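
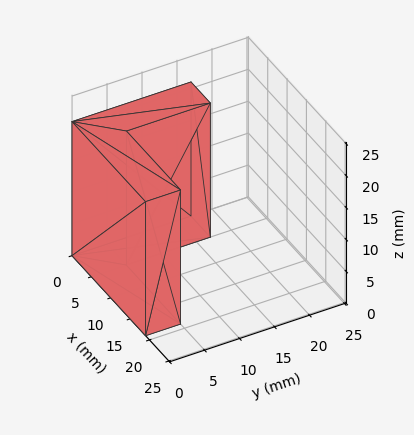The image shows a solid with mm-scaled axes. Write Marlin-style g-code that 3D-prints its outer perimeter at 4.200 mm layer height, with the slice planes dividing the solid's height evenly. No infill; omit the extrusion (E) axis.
Reading the render: the shape is an L-shaped prism: outer 19 × 17 mm, arm thicknesses ≈ 5 mm (horizontal) and 5 mm (vertical), extruded 21 mm in z (dimensions read to the nearest mm from the axis ticks). For the g-code, the solid's height is divided into equal slices at the stated Δz and each level perimeter traced with G1 moves after a G0 lift.

; perimeter-only toolpath
G21 ; units = mm
G90 ; absolute positioning
G28 ; home
; layer 1
G0 Z4.200
G0 X0.000 Y0.000
G1 X19.000 Y0.000
G1 X19.000 Y5.000
G1 X5.000 Y5.000
G1 X5.000 Y17.000
G1 X0.000 Y17.000
G1 X0.000 Y0.000
; layer 2
G0 Z8.400
G0 X0.000 Y0.000
G1 X19.000 Y0.000
G1 X19.000 Y5.000
G1 X5.000 Y5.000
G1 X5.000 Y17.000
G1 X0.000 Y17.000
G1 X0.000 Y0.000
; layer 3
G0 Z12.600
G0 X0.000 Y0.000
G1 X19.000 Y0.000
G1 X19.000 Y5.000
G1 X5.000 Y5.000
G1 X5.000 Y17.000
G1 X0.000 Y17.000
G1 X0.000 Y0.000
; layer 4
G0 Z16.800
G0 X0.000 Y0.000
G1 X19.000 Y0.000
G1 X19.000 Y5.000
G1 X5.000 Y5.000
G1 X5.000 Y17.000
G1 X0.000 Y17.000
G1 X0.000 Y0.000
; layer 5
G0 Z21.000
G0 X0.000 Y0.000
G1 X19.000 Y0.000
G1 X19.000 Y5.000
G1 X5.000 Y5.000
G1 X5.000 Y17.000
G1 X0.000 Y17.000
G1 X0.000 Y0.000
M2 ; end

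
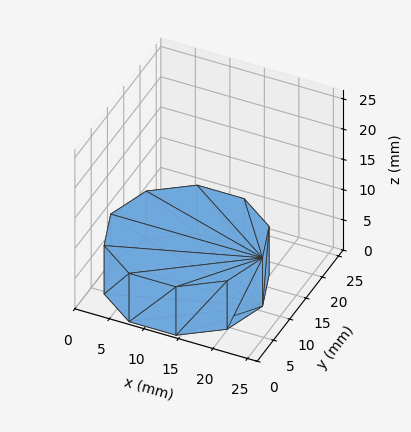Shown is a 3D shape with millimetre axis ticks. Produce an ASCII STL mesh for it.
Reading the render: the shape is a regular 10-sided prism (a cylinder approximated with 10 flat sides), circumscribed radius ≈ 11 mm, height ≈ 8 mm (dimensions read to the nearest mm from the axis ticks). For the STL, each face is triangulated and given an outward normal.

solid part
  facet normal 0.0000 0.0000 -1.0000
    outer loop
      vertex 14.399 21.462 0.000
      vertex 19.899 17.466 0.000
      vertex 22.000 11.000 0.000
    endloop
  endfacet
  facet normal 0.0000 0.0000 -1.0000
    outer loop
      vertex 7.601 21.462 0.000
      vertex 14.399 21.462 0.000
      vertex 22.000 11.000 0.000
    endloop
  endfacet
  facet normal 0.0000 0.0000 -1.0000
    outer loop
      vertex 2.101 17.466 0.000
      vertex 7.601 21.462 0.000
      vertex 22.000 11.000 0.000
    endloop
  endfacet
  facet normal 0.0000 0.0000 -1.0000
    outer loop
      vertex 0.000 11.000 0.000
      vertex 2.101 17.466 0.000
      vertex 22.000 11.000 0.000
    endloop
  endfacet
  facet normal 0.0000 0.0000 -1.0000
    outer loop
      vertex 2.101 4.534 0.000
      vertex 0.000 11.000 0.000
      vertex 22.000 11.000 0.000
    endloop
  endfacet
  facet normal 0.0000 0.0000 -1.0000
    outer loop
      vertex 7.601 0.538 0.000
      vertex 2.101 4.534 0.000
      vertex 22.000 11.000 0.000
    endloop
  endfacet
  facet normal 0.0000 0.0000 -1.0000
    outer loop
      vertex 14.399 0.538 0.000
      vertex 7.601 0.538 0.000
      vertex 22.000 11.000 0.000
    endloop
  endfacet
  facet normal 0.0000 0.0000 -1.0000
    outer loop
      vertex 19.899 4.534 0.000
      vertex 14.399 0.538 0.000
      vertex 22.000 11.000 0.000
    endloop
  endfacet
  facet normal 0.0000 0.0000 1.0000
    outer loop
      vertex 22.000 11.000 8.000
      vertex 19.899 17.466 8.000
      vertex 14.399 21.462 8.000
    endloop
  endfacet
  facet normal 0.0000 0.0000 1.0000
    outer loop
      vertex 22.000 11.000 8.000
      vertex 14.399 21.462 8.000
      vertex 7.601 21.462 8.000
    endloop
  endfacet
  facet normal 0.0000 0.0000 1.0000
    outer loop
      vertex 22.000 11.000 8.000
      vertex 7.601 21.462 8.000
      vertex 2.101 17.466 8.000
    endloop
  endfacet
  facet normal 0.0000 0.0000 1.0000
    outer loop
      vertex 22.000 11.000 8.000
      vertex 2.101 17.466 8.000
      vertex 0.000 11.000 8.000
    endloop
  endfacet
  facet normal 0.0000 0.0000 1.0000
    outer loop
      vertex 22.000 11.000 8.000
      vertex 0.000 11.000 8.000
      vertex 2.101 4.534 8.000
    endloop
  endfacet
  facet normal 0.0000 0.0000 1.0000
    outer loop
      vertex 22.000 11.000 8.000
      vertex 2.101 4.534 8.000
      vertex 7.601 0.538 8.000
    endloop
  endfacet
  facet normal 0.0000 0.0000 1.0000
    outer loop
      vertex 22.000 11.000 8.000
      vertex 7.601 0.538 8.000
      vertex 14.399 0.538 8.000
    endloop
  endfacet
  facet normal 0.0000 0.0000 1.0000
    outer loop
      vertex 22.000 11.000 8.000
      vertex 14.399 0.538 8.000
      vertex 19.899 4.534 8.000
    endloop
  endfacet
  facet normal 0.9511 0.3090 0.0000
    outer loop
      vertex 22.000 11.000 0.000
      vertex 19.899 17.466 0.000
      vertex 19.899 17.466 8.000
    endloop
  endfacet
  facet normal 0.9511 0.3090 0.0000
    outer loop
      vertex 22.000 11.000 0.000
      vertex 19.899 17.466 8.000
      vertex 22.000 11.000 8.000
    endloop
  endfacet
  facet normal 0.5878 0.8090 0.0000
    outer loop
      vertex 19.899 17.466 0.000
      vertex 14.399 21.462 0.000
      vertex 14.399 21.462 8.000
    endloop
  endfacet
  facet normal 0.5878 0.8090 0.0000
    outer loop
      vertex 19.899 17.466 0.000
      vertex 14.399 21.462 8.000
      vertex 19.899 17.466 8.000
    endloop
  endfacet
  facet normal 0.0000 1.0000 0.0000
    outer loop
      vertex 14.399 21.462 0.000
      vertex 7.601 21.462 0.000
      vertex 7.601 21.462 8.000
    endloop
  endfacet
  facet normal 0.0000 1.0000 0.0000
    outer loop
      vertex 14.399 21.462 0.000
      vertex 7.601 21.462 8.000
      vertex 14.399 21.462 8.000
    endloop
  endfacet
  facet normal -0.5878 0.8090 0.0000
    outer loop
      vertex 7.601 21.462 0.000
      vertex 2.101 17.466 0.000
      vertex 2.101 17.466 8.000
    endloop
  endfacet
  facet normal -0.5878 0.8090 0.0000
    outer loop
      vertex 7.601 21.462 0.000
      vertex 2.101 17.466 8.000
      vertex 7.601 21.462 8.000
    endloop
  endfacet
  facet normal -0.9511 0.3090 0.0000
    outer loop
      vertex 2.101 17.466 0.000
      vertex 0.000 11.000 0.000
      vertex 0.000 11.000 8.000
    endloop
  endfacet
  facet normal -0.9511 0.3090 0.0000
    outer loop
      vertex 2.101 17.466 0.000
      vertex 0.000 11.000 8.000
      vertex 2.101 17.466 8.000
    endloop
  endfacet
  facet normal -0.9511 -0.3090 0.0000
    outer loop
      vertex 0.000 11.000 0.000
      vertex 2.101 4.534 0.000
      vertex 2.101 4.534 8.000
    endloop
  endfacet
  facet normal -0.9511 -0.3090 0.0000
    outer loop
      vertex 0.000 11.000 0.000
      vertex 2.101 4.534 8.000
      vertex 0.000 11.000 8.000
    endloop
  endfacet
  facet normal -0.5878 -0.8090 0.0000
    outer loop
      vertex 2.101 4.534 0.000
      vertex 7.601 0.538 0.000
      vertex 7.601 0.538 8.000
    endloop
  endfacet
  facet normal -0.5878 -0.8090 0.0000
    outer loop
      vertex 2.101 4.534 0.000
      vertex 7.601 0.538 8.000
      vertex 2.101 4.534 8.000
    endloop
  endfacet
  facet normal 0.0000 -1.0000 0.0000
    outer loop
      vertex 7.601 0.538 0.000
      vertex 14.399 0.538 0.000
      vertex 14.399 0.538 8.000
    endloop
  endfacet
  facet normal 0.0000 -1.0000 0.0000
    outer loop
      vertex 7.601 0.538 0.000
      vertex 14.399 0.538 8.000
      vertex 7.601 0.538 8.000
    endloop
  endfacet
  facet normal 0.5878 -0.8090 0.0000
    outer loop
      vertex 14.399 0.538 0.000
      vertex 19.899 4.534 0.000
      vertex 19.899 4.534 8.000
    endloop
  endfacet
  facet normal 0.5878 -0.8090 0.0000
    outer loop
      vertex 14.399 0.538 0.000
      vertex 19.899 4.534 8.000
      vertex 14.399 0.538 8.000
    endloop
  endfacet
  facet normal 0.9511 -0.3090 0.0000
    outer loop
      vertex 19.899 4.534 0.000
      vertex 22.000 11.000 0.000
      vertex 22.000 11.000 8.000
    endloop
  endfacet
  facet normal 0.9511 -0.3090 0.0000
    outer loop
      vertex 19.899 4.534 0.000
      vertex 22.000 11.000 8.000
      vertex 19.899 4.534 8.000
    endloop
  endfacet
endsolid part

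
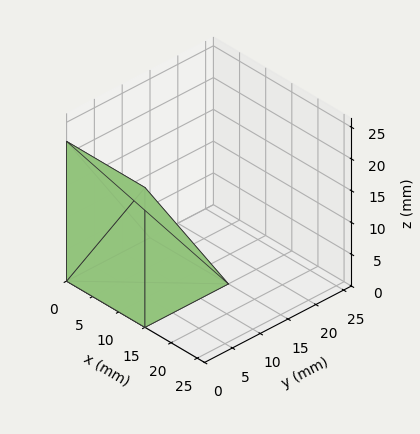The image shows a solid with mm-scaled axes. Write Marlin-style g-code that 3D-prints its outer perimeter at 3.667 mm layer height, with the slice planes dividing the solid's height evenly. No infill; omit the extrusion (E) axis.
Reading the render: the shape is a wedge (ramp): 15 × 15 mm base, rising to 22 mm along the y=0 edge and sloping linearly to z=0 at y=15 (dimensions read to the nearest mm from the axis ticks). For the g-code, the solid's height is divided into equal slices at the stated Δz and each level perimeter traced with G1 moves after a G0 lift.

; perimeter-only toolpath
G21 ; units = mm
G90 ; absolute positioning
G28 ; home
; layer 1
G0 Z3.667
G0 X0.000 Y0.000
G1 X15.000 Y0.000
G1 X15.000 Y12.500
G1 X0.000 Y12.500
G1 X0.000 Y0.000
; layer 2
G0 Z7.333
G0 X0.000 Y0.000
G1 X15.000 Y0.000
G1 X15.000 Y10.000
G1 X0.000 Y10.000
G1 X0.000 Y0.000
; layer 3
G0 Z11.000
G0 X0.000 Y0.000
G1 X15.000 Y0.000
G1 X15.000 Y7.500
G1 X0.000 Y7.500
G1 X0.000 Y0.000
; layer 4
G0 Z14.667
G0 X0.000 Y0.000
G1 X15.000 Y0.000
G1 X15.000 Y5.000
G1 X0.000 Y5.000
G1 X0.000 Y0.000
; layer 5
G0 Z18.333
G0 X0.000 Y0.000
G1 X15.000 Y0.000
G1 X15.000 Y2.500
G1 X0.000 Y2.500
G1 X0.000 Y0.000
M2 ; end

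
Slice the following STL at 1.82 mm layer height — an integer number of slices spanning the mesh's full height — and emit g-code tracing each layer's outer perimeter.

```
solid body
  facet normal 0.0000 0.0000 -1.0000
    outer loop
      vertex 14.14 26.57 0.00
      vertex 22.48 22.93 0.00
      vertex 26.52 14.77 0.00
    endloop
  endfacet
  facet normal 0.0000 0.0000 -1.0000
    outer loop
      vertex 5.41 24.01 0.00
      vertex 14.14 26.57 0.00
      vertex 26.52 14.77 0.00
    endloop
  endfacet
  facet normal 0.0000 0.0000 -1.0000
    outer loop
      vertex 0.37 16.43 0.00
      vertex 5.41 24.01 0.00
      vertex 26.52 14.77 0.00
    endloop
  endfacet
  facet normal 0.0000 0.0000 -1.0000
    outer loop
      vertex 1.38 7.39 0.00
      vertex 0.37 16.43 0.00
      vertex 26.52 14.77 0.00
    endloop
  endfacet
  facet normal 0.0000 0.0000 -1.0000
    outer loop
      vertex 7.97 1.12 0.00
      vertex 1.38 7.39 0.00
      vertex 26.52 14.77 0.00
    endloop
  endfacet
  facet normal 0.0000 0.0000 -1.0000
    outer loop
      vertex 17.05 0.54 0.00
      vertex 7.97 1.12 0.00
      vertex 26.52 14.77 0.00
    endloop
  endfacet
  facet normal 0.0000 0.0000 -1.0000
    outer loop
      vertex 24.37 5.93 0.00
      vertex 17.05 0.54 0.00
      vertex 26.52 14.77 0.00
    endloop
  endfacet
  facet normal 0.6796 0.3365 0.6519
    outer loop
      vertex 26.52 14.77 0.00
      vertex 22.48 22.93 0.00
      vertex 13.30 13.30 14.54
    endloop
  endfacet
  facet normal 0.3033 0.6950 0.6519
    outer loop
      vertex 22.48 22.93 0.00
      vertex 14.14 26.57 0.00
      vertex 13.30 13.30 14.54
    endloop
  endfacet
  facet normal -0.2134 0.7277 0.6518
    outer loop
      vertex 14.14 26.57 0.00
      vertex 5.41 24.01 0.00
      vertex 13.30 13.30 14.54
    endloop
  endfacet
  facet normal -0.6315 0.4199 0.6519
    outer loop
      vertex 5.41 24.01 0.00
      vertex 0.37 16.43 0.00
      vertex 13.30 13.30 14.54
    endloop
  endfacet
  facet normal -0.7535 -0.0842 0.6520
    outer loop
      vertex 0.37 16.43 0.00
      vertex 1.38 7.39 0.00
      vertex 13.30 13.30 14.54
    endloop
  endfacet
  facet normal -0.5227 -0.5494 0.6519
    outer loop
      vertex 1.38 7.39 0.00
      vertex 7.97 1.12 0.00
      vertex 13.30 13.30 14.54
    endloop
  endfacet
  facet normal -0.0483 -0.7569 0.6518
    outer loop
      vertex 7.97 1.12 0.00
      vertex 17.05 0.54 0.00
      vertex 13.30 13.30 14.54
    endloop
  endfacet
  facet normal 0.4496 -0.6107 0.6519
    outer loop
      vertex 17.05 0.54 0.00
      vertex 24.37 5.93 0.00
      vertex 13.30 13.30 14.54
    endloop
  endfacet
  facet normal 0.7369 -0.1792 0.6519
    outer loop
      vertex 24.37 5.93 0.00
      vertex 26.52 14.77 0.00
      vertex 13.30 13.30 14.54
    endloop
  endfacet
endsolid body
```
; perimeter-only toolpath
G21 ; units = mm
G90 ; absolute positioning
G28 ; home
; layer 1
G0 Z1.82
G0 X24.87 Y14.59
G1 X21.33 Y21.73
G1 X14.04 Y24.91
G1 X6.40 Y22.67
G1 X1.99 Y16.04
G1 X2.87 Y8.13
G1 X8.64 Y2.64
G1 X16.58 Y2.14
G1 X22.99 Y6.85
G1 X24.87 Y14.59
; layer 2
G0 Z3.63
G0 X23.21 Y14.40
G1 X20.18 Y20.52
G1 X13.93 Y23.25
G1 X7.38 Y21.33
G1 X3.60 Y15.65
G1 X4.36 Y8.87
G1 X9.30 Y4.17
G1 X16.11 Y3.73
G1 X21.60 Y7.77
G1 X23.21 Y14.40
; layer 3
G0 Z5.45
G0 X21.56 Y14.22
G1 X19.04 Y19.32
G1 X13.83 Y21.59
G1 X8.37 Y19.99
G1 X5.22 Y15.26
G1 X5.85 Y9.61
G1 X9.97 Y5.69
G1 X15.64 Y5.33
G1 X20.22 Y8.69
G1 X21.56 Y14.22
; layer 4
G0 Z7.27
G0 X19.91 Y14.04
G1 X17.89 Y18.12
G1 X13.72 Y19.94
G1 X9.36 Y18.66
G1 X6.83 Y14.87
G1 X7.34 Y10.35
G1 X10.63 Y7.21
G1 X15.18 Y6.92
G1 X18.84 Y9.62
G1 X19.91 Y14.04
; layer 5
G0 Z9.09
G0 X18.26 Y13.85
G1 X16.74 Y16.91
G1 X13.62 Y18.28
G1 X10.34 Y17.32
G1 X8.45 Y14.47
G1 X8.83 Y11.08
G1 X11.30 Y8.73
G1 X14.71 Y8.51
G1 X17.45 Y10.54
G1 X18.26 Y13.85
; layer 6
G0 Z10.90
G0 X16.61 Y13.67
G1 X15.60 Y15.71
G1 X13.51 Y16.62
G1 X11.33 Y15.98
G1 X10.07 Y14.08
G1 X10.32 Y11.82
G1 X11.97 Y10.26
G1 X14.24 Y10.11
G1 X16.07 Y11.46
G1 X16.61 Y13.67
; layer 7
G0 Z12.72
G0 X14.95 Y13.48
G1 X14.45 Y14.50
G1 X13.41 Y14.96
G1 X12.31 Y14.64
G1 X11.68 Y13.69
G1 X11.81 Y12.56
G1 X12.63 Y11.78
G1 X13.77 Y11.71
G1 X14.68 Y12.38
G1 X14.95 Y13.48
M2 ; end

The solid is a regular 9-sided pyramid, base circumscribed radius ≈ 13.3 mm, apex at z ≈ 14.5 mm. Slicing at Δz = 1.82 mm — 8 equal slices spanning the solid's height, so layer i sits at z = i·h/8 — gives 7 non-empty perimeters. Each is a 9-segment closed polygon; G0 lifts to the layer z and rapids to the start vertex, then G1 traces the edges. The cross-section shrinks linearly with z (the slice at the apex is degenerate and omitted).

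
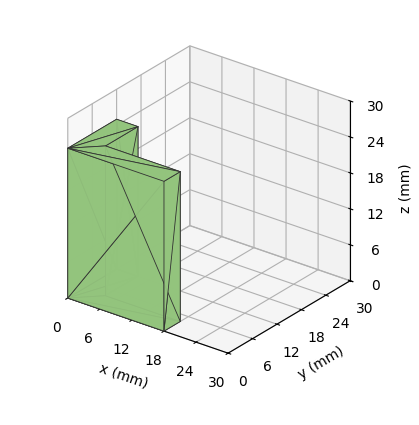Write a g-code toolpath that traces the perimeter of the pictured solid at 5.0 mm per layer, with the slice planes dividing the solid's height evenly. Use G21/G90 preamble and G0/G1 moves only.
Reading the render: the shape is an L-shaped prism: outer 18 × 12 mm, arm thicknesses ≈ 4 mm (horizontal) and 4 mm (vertical), extruded 25 mm in z (dimensions read to the nearest mm from the axis ticks). For the g-code, the solid's height is divided into equal slices at the stated Δz and each level perimeter traced with G1 moves after a G0 lift.

; perimeter-only toolpath
G21 ; units = mm
G90 ; absolute positioning
G28 ; home
; layer 1
G0 Z5.0
G0 X0.0 Y0.0
G1 X18.0 Y0.0
G1 X18.0 Y4.0
G1 X4.0 Y4.0
G1 X4.0 Y12.0
G1 X0.0 Y12.0
G1 X0.0 Y0.0
; layer 2
G0 Z10.0
G0 X0.0 Y0.0
G1 X18.0 Y0.0
G1 X18.0 Y4.0
G1 X4.0 Y4.0
G1 X4.0 Y12.0
G1 X0.0 Y12.0
G1 X0.0 Y0.0
; layer 3
G0 Z15.0
G0 X0.0 Y0.0
G1 X18.0 Y0.0
G1 X18.0 Y4.0
G1 X4.0 Y4.0
G1 X4.0 Y12.0
G1 X0.0 Y12.0
G1 X0.0 Y0.0
; layer 4
G0 Z20.0
G0 X0.0 Y0.0
G1 X18.0 Y0.0
G1 X18.0 Y4.0
G1 X4.0 Y4.0
G1 X4.0 Y12.0
G1 X0.0 Y12.0
G1 X0.0 Y0.0
; layer 5
G0 Z25.0
G0 X0.0 Y0.0
G1 X18.0 Y0.0
G1 X18.0 Y4.0
G1 X4.0 Y4.0
G1 X4.0 Y12.0
G1 X0.0 Y12.0
G1 X0.0 Y0.0
M2 ; end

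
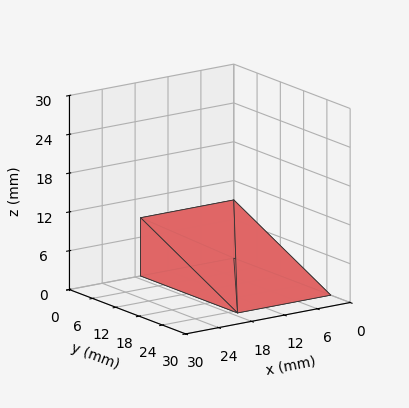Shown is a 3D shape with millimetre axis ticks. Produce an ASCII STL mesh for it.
Reading the render: the shape is a wedge (ramp): 17 × 25 mm base, rising to 9 mm along the y=0 edge and sloping linearly to z=0 at y=25 (dimensions read to the nearest mm from the axis ticks). For the STL, each face is triangulated and given an outward normal.

solid part
  facet normal 0.0000 0.0000 -1.0000
    outer loop
      vertex 17.00 25.00 0.00
      vertex 17.00 0.00 0.00
      vertex 0.00 0.00 0.00
    endloop
  endfacet
  facet normal 0.0000 0.0000 -1.0000
    outer loop
      vertex 0.00 25.00 0.00
      vertex 17.00 25.00 0.00
      vertex 0.00 0.00 0.00
    endloop
  endfacet
  facet normal 0.0000 -1.0000 0.0000
    outer loop
      vertex 0.00 0.00 0.00
      vertex 17.00 0.00 0.00
      vertex 17.00 0.00 9.00
    endloop
  endfacet
  facet normal 0.0000 -1.0000 0.0000
    outer loop
      vertex 0.00 0.00 0.00
      vertex 17.00 0.00 9.00
      vertex 0.00 0.00 9.00
    endloop
  endfacet
  facet normal 0.0000 0.3387 0.9409
    outer loop
      vertex 0.00 0.00 9.00
      vertex 17.00 0.00 9.00
      vertex 17.00 25.00 0.00
    endloop
  endfacet
  facet normal 0.0000 0.3387 0.9409
    outer loop
      vertex 0.00 0.00 9.00
      vertex 17.00 25.00 0.00
      vertex 0.00 25.00 0.00
    endloop
  endfacet
  facet normal -1.0000 0.0000 0.0000
    outer loop
      vertex 0.00 0.00 9.00
      vertex 0.00 25.00 0.00
      vertex 0.00 0.00 0.00
    endloop
  endfacet
  facet normal 1.0000 0.0000 0.0000
    outer loop
      vertex 17.00 0.00 0.00
      vertex 17.00 25.00 0.00
      vertex 17.00 0.00 9.00
    endloop
  endfacet
endsolid part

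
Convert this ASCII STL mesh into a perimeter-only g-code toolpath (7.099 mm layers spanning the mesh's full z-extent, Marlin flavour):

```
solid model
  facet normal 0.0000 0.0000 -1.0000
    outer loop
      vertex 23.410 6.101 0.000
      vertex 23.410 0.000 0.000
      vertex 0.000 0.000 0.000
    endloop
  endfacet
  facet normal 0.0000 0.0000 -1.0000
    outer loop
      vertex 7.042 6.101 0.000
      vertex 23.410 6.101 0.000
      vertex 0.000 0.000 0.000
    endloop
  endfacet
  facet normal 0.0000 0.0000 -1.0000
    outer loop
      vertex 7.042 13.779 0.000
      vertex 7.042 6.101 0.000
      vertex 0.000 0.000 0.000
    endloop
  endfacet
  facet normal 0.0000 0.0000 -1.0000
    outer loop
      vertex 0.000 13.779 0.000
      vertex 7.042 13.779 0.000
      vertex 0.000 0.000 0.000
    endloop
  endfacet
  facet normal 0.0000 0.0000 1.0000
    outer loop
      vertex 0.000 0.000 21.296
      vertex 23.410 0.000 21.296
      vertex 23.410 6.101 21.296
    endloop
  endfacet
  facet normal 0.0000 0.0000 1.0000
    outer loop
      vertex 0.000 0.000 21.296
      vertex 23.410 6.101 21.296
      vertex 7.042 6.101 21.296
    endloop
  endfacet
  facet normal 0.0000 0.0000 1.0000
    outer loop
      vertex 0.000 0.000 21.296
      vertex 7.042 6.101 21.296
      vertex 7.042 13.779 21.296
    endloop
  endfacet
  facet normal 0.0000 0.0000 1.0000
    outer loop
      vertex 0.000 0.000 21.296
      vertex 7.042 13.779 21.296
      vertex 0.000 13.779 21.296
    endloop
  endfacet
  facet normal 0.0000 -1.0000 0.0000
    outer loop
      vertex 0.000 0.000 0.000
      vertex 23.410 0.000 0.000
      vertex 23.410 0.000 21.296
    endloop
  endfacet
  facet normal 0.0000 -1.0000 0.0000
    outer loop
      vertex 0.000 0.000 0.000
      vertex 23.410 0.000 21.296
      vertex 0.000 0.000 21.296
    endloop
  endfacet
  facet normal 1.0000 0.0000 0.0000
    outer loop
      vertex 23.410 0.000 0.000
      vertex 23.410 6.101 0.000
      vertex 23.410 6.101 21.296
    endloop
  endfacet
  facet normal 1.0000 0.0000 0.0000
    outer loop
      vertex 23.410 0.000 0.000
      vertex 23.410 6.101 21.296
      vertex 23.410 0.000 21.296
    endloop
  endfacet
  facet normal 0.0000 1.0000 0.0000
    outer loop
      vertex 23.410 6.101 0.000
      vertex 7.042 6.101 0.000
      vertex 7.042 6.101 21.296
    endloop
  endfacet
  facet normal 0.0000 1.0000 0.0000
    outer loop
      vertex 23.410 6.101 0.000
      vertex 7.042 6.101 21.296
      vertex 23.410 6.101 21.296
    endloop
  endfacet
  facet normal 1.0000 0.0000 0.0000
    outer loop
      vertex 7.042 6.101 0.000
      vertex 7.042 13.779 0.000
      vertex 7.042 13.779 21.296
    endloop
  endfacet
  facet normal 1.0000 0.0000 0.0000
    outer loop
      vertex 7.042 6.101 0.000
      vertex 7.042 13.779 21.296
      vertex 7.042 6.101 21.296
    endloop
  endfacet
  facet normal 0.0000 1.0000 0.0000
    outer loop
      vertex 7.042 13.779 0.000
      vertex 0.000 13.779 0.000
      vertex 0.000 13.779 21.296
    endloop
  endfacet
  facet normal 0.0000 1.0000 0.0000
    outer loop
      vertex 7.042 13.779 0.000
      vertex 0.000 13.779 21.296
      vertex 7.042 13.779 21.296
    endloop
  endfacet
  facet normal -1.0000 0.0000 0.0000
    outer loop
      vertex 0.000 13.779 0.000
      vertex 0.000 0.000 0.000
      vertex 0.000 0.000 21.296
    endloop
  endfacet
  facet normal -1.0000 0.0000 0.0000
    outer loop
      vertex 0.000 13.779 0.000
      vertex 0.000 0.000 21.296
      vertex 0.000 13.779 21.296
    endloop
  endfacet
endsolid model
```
; perimeter-only toolpath
G21 ; units = mm
G90 ; absolute positioning
G28 ; home
; layer 1
G0 Z7.099
G0 X0.000 Y0.000
G1 X23.410 Y0.000
G1 X23.410 Y6.101
G1 X7.042 Y6.101
G1 X7.042 Y13.779
G1 X0.000 Y13.779
G1 X0.000 Y0.000
; layer 2
G0 Z14.197
G0 X0.000 Y0.000
G1 X23.410 Y0.000
G1 X23.410 Y6.101
G1 X7.042 Y6.101
G1 X7.042 Y13.779
G1 X0.000 Y13.779
G1 X0.000 Y0.000
; layer 3
G0 Z21.296
G0 X0.000 Y0.000
G1 X23.410 Y0.000
G1 X23.410 Y6.101
G1 X7.042 Y6.101
G1 X7.042 Y13.779
G1 X0.000 Y13.779
G1 X0.000 Y0.000
M2 ; end

The solid is an L-shaped prism: outer 23.4 × 13.8 mm, arm thicknesses ≈ 6.1 mm (horizontal) and 7.04 mm (vertical), extruded 21.3 mm in z. Slicing at Δz = 7.099 mm — 3 equal slices spanning the solid's height, so layer i sits at z = i·h/3 — gives 3 non-empty perimeters. Each is a 6-segment closed polygon; G0 lifts to the layer z and rapids to the start vertex, then G1 traces the edges.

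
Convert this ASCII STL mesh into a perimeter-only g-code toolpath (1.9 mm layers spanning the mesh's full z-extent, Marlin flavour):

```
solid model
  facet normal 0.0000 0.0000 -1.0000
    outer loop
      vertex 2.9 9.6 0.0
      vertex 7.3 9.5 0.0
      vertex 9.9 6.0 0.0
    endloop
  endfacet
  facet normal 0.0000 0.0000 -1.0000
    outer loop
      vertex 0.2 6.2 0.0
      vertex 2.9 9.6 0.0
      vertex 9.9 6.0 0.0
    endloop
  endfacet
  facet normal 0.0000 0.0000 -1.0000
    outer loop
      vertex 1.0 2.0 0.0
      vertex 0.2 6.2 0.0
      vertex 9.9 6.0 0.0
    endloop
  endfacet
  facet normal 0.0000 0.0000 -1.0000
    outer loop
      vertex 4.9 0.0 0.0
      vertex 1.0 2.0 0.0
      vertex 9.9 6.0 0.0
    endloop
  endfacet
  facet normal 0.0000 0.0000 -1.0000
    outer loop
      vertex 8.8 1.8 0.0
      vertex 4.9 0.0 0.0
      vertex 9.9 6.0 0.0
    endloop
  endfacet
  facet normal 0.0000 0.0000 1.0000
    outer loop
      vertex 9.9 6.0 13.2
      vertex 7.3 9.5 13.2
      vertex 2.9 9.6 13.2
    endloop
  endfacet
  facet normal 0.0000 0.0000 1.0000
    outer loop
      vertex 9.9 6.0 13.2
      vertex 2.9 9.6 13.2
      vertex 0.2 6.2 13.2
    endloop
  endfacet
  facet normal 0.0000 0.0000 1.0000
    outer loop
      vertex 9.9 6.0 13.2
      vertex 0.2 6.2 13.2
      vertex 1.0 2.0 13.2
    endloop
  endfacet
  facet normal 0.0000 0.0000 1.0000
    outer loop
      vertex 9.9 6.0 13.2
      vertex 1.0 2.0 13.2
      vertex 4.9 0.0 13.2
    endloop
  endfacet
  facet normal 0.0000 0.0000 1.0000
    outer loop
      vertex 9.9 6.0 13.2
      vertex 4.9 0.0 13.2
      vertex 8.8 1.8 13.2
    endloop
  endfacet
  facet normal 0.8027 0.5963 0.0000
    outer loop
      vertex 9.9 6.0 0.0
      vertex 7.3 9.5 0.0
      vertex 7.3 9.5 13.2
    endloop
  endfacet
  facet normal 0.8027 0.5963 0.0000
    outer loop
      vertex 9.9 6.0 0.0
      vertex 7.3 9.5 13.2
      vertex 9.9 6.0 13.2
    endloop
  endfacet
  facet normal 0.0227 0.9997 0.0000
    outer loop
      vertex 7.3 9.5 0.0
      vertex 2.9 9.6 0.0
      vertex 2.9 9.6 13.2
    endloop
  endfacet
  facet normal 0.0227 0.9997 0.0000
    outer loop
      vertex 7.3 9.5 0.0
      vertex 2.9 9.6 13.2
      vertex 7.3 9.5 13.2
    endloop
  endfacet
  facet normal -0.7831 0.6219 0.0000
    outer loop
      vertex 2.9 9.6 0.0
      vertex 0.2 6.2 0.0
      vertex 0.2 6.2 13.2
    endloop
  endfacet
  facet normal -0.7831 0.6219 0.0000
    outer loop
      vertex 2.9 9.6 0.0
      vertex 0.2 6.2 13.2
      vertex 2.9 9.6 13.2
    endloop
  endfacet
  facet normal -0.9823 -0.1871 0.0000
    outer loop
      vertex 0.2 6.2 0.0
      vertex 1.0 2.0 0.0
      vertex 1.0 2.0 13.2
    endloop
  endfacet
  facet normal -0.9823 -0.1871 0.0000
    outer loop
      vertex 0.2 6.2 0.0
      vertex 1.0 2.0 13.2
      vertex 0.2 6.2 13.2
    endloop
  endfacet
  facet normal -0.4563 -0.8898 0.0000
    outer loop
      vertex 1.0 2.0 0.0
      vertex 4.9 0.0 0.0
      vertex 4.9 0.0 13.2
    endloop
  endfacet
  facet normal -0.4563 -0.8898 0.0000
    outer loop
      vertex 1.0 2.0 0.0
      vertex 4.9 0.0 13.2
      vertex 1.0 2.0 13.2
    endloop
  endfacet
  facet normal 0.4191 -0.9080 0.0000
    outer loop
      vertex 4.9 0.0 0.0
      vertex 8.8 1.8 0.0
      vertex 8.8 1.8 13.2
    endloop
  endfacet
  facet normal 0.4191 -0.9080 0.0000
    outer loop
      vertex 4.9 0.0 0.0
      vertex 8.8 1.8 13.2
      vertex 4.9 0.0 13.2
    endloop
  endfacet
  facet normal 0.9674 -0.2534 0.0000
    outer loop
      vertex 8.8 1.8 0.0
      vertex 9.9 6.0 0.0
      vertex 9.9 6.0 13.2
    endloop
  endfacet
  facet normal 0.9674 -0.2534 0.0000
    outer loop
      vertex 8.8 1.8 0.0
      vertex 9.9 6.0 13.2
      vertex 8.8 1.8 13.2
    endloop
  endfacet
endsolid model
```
; perimeter-only toolpath
G21 ; units = mm
G90 ; absolute positioning
G28 ; home
; layer 1
G0 Z1.9
G0 X9.9 Y6.0
G1 X7.3 Y9.5
G1 X2.9 Y9.6
G1 X0.2 Y6.2
G1 X1.0 Y2.0
G1 X4.9 Y0.0
G1 X8.8 Y1.8
G1 X9.9 Y6.0
; layer 2
G0 Z3.8
G0 X9.9 Y6.0
G1 X7.3 Y9.5
G1 X2.9 Y9.6
G1 X0.2 Y6.2
G1 X1.0 Y2.0
G1 X4.9 Y0.0
G1 X8.8 Y1.8
G1 X9.9 Y6.0
; layer 3
G0 Z5.7
G0 X9.9 Y6.0
G1 X7.3 Y9.5
G1 X2.9 Y9.6
G1 X0.2 Y6.2
G1 X1.0 Y2.0
G1 X4.9 Y0.0
G1 X8.8 Y1.8
G1 X9.9 Y6.0
; layer 4
G0 Z7.5
G0 X9.9 Y6.0
G1 X7.3 Y9.5
G1 X2.9 Y9.6
G1 X0.2 Y6.2
G1 X1.0 Y2.0
G1 X4.9 Y0.0
G1 X8.8 Y1.8
G1 X9.9 Y6.0
; layer 5
G0 Z9.4
G0 X9.9 Y6.0
G1 X7.3 Y9.5
G1 X2.9 Y9.6
G1 X0.2 Y6.2
G1 X1.0 Y2.0
G1 X4.9 Y0.0
G1 X8.8 Y1.8
G1 X9.9 Y6.0
; layer 6
G0 Z11.3
G0 X9.9 Y6.0
G1 X7.3 Y9.5
G1 X2.9 Y9.6
G1 X0.2 Y6.2
G1 X1.0 Y2.0
G1 X4.9 Y0.0
G1 X8.8 Y1.8
G1 X9.9 Y6.0
; layer 7
G0 Z13.2
G0 X9.9 Y6.0
G1 X7.3 Y9.5
G1 X2.9 Y9.6
G1 X0.2 Y6.2
G1 X1.0 Y2.0
G1 X4.9 Y0.0
G1 X8.8 Y1.8
G1 X9.9 Y6.0
M2 ; end

The solid is a regular 7-sided prism (a cylinder approximated with 7 flat sides), circumscribed radius ≈ 5 mm, height ≈ 13.2 mm. Slicing at Δz = 1.9 mm — 7 equal slices spanning the solid's height, so layer i sits at z = i·h/7 — gives 7 non-empty perimeters. Each is a 7-segment closed polygon; G0 lifts to the layer z and rapids to the start vertex, then G1 traces the edges.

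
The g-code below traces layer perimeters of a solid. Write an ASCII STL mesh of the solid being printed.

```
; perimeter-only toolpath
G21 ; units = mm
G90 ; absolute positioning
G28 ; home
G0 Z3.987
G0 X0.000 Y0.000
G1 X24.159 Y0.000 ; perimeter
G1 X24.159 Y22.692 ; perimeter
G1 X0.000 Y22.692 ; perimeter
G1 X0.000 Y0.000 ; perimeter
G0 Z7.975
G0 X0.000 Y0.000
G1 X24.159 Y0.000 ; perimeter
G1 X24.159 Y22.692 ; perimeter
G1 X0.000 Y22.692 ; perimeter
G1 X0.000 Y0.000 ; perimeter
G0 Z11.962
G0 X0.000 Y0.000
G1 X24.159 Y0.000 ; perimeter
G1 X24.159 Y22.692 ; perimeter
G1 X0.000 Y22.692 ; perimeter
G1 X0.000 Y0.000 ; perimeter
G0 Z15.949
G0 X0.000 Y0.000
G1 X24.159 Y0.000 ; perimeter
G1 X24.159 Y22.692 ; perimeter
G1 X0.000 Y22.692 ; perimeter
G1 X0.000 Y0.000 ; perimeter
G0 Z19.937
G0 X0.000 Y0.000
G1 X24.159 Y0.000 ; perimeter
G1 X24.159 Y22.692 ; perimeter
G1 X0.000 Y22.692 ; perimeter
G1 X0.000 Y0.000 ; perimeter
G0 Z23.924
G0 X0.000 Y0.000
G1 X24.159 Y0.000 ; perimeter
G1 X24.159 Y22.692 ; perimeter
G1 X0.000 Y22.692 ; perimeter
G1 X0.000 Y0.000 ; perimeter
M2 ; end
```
solid part
  facet normal 0.0000 0.0000 -1.0000
    outer loop
      vertex 24.159 22.692 0.000
      vertex 24.159 0.000 0.000
      vertex 0.000 0.000 0.000
    endloop
  endfacet
  facet normal 0.0000 0.0000 -1.0000
    outer loop
      vertex 0.000 22.692 0.000
      vertex 24.159 22.692 0.000
      vertex 0.000 0.000 0.000
    endloop
  endfacet
  facet normal 0.0000 0.0000 1.0000
    outer loop
      vertex 0.000 0.000 23.924
      vertex 24.159 0.000 23.924
      vertex 24.159 22.692 23.924
    endloop
  endfacet
  facet normal 0.0000 0.0000 1.0000
    outer loop
      vertex 0.000 0.000 23.924
      vertex 24.159 22.692 23.924
      vertex 0.000 22.692 23.924
    endloop
  endfacet
  facet normal 0.0000 -1.0000 0.0000
    outer loop
      vertex 0.000 0.000 0.000
      vertex 24.159 0.000 0.000
      vertex 24.159 0.000 23.924
    endloop
  endfacet
  facet normal 0.0000 -1.0000 0.0000
    outer loop
      vertex 0.000 0.000 0.000
      vertex 24.159 0.000 23.924
      vertex 0.000 0.000 23.924
    endloop
  endfacet
  facet normal 0.0000 1.0000 0.0000
    outer loop
      vertex 24.159 22.692 23.924
      vertex 24.159 22.692 0.000
      vertex 0.000 22.692 0.000
    endloop
  endfacet
  facet normal 0.0000 1.0000 0.0000
    outer loop
      vertex 0.000 22.692 23.924
      vertex 24.159 22.692 23.924
      vertex 0.000 22.692 0.000
    endloop
  endfacet
  facet normal -1.0000 0.0000 0.0000
    outer loop
      vertex 0.000 22.692 23.924
      vertex 0.000 22.692 0.000
      vertex 0.000 0.000 0.000
    endloop
  endfacet
  facet normal -1.0000 0.0000 0.0000
    outer loop
      vertex 0.000 0.000 23.924
      vertex 0.000 22.692 23.924
      vertex 0.000 0.000 0.000
    endloop
  endfacet
  facet normal 1.0000 0.0000 0.0000
    outer loop
      vertex 24.159 0.000 0.000
      vertex 24.159 22.692 0.000
      vertex 24.159 22.692 23.924
    endloop
  endfacet
  facet normal 1.0000 0.0000 0.0000
    outer loop
      vertex 24.159 0.000 0.000
      vertex 24.159 22.692 23.924
      vertex 24.159 0.000 23.924
    endloop
  endfacet
endsolid part

The G0 Z moves step by Δz≈3.987 mm. Every layer's G1 loop is the same polygon, so the solid is a straight extrusion of it from z=0 to z≈23.9. Closing with flat bottom and top caps and triangulating gives 12 facets — a rectangular box, roughly 24.2 × 22.7 mm footprint and 23.9 mm tall.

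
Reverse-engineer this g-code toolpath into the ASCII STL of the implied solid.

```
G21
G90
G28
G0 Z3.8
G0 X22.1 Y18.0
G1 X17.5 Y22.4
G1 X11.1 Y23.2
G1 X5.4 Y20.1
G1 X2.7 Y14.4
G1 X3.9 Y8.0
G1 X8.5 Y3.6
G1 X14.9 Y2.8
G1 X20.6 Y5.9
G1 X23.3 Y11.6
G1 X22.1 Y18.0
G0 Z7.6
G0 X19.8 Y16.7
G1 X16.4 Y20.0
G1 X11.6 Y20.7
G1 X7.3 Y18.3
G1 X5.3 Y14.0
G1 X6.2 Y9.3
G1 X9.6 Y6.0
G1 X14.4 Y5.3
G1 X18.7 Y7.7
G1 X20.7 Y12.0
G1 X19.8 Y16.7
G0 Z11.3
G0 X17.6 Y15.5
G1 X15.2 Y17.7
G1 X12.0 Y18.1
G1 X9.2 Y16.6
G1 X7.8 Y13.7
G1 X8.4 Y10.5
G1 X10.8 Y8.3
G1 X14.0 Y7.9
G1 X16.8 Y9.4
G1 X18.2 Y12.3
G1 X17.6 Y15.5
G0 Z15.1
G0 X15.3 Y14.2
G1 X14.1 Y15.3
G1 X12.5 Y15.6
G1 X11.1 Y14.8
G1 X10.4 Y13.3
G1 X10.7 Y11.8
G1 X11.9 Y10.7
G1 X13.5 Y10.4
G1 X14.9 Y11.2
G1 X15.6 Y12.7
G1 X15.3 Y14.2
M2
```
solid part
  facet normal 0.0000 0.0000 -1.0000
    outer loop
      vertex 10.6 25.8 0.0
      vertex 18.6 24.7 0.0
      vertex 24.4 19.2 0.0
    endloop
  endfacet
  facet normal 0.0000 0.0000 -1.0000
    outer loop
      vertex 3.5 21.9 0.0
      vertex 10.6 25.8 0.0
      vertex 24.4 19.2 0.0
    endloop
  endfacet
  facet normal 0.0000 0.0000 -1.0000
    outer loop
      vertex 0.1 14.7 0.0
      vertex 3.5 21.9 0.0
      vertex 24.4 19.2 0.0
    endloop
  endfacet
  facet normal 0.0000 0.0000 -1.0000
    outer loop
      vertex 1.6 6.8 0.0
      vertex 0.1 14.7 0.0
      vertex 24.4 19.2 0.0
    endloop
  endfacet
  facet normal 0.0000 0.0000 -1.0000
    outer loop
      vertex 7.4 1.3 0.0
      vertex 1.6 6.8 0.0
      vertex 24.4 19.2 0.0
    endloop
  endfacet
  facet normal 0.0000 0.0000 -1.0000
    outer loop
      vertex 15.4 0.2 0.0
      vertex 7.4 1.3 0.0
      vertex 24.4 19.2 0.0
    endloop
  endfacet
  facet normal 0.0000 0.0000 -1.0000
    outer loop
      vertex 22.5 4.1 0.0
      vertex 15.4 0.2 0.0
      vertex 24.4 19.2 0.0
    endloop
  endfacet
  facet normal 0.0000 0.0000 -1.0000
    outer loop
      vertex 25.9 11.3 0.0
      vertex 22.5 4.1 0.0
      vertex 24.4 19.2 0.0
    endloop
  endfacet
  facet normal 0.5761 0.6075 0.5468
    outer loop
      vertex 24.4 19.2 0.0
      vertex 18.6 24.7 0.0
      vertex 13.0 13.0 18.9
    endloop
  endfacet
  facet normal 0.1140 0.8292 0.5471
    outer loop
      vertex 18.6 24.7 0.0
      vertex 10.6 25.8 0.0
      vertex 13.0 13.0 18.9
    endloop
  endfacet
  facet normal -0.4028 0.7333 0.5478
    outer loop
      vertex 10.6 25.8 0.0
      vertex 3.5 21.9 0.0
      vertex 13.0 13.0 18.9
    endloop
  endfacet
  facet normal -0.7562 0.3571 0.5483
    outer loop
      vertex 3.5 21.9 0.0
      vertex 0.1 14.7 0.0
      vertex 13.0 13.0 18.9
    endloop
  endfacet
  facet normal -0.8223 -0.1561 0.5472
    outer loop
      vertex 0.1 14.7 0.0
      vertex 1.6 6.8 0.0
      vertex 13.0 13.0 18.9
    endloop
  endfacet
  facet normal -0.5761 -0.6075 0.5468
    outer loop
      vertex 1.6 6.8 0.0
      vertex 7.4 1.3 0.0
      vertex 13.0 13.0 18.9
    endloop
  endfacet
  facet normal -0.1140 -0.8292 0.5471
    outer loop
      vertex 7.4 1.3 0.0
      vertex 15.4 0.2 0.0
      vertex 13.0 13.0 18.9
    endloop
  endfacet
  facet normal 0.4028 -0.7333 0.5478
    outer loop
      vertex 15.4 0.2 0.0
      vertex 22.5 4.1 0.0
      vertex 13.0 13.0 18.9
    endloop
  endfacet
  facet normal 0.7562 -0.3571 0.5483
    outer loop
      vertex 22.5 4.1 0.0
      vertex 25.9 11.3 0.0
      vertex 13.0 13.0 18.9
    endloop
  endfacet
  facet normal 0.8223 0.1561 0.5472
    outer loop
      vertex 25.9 11.3 0.0
      vertex 24.4 19.2 0.0
      vertex 13.0 13.0 18.9
    endloop
  endfacet
endsolid part

The G0 Z moves step by Δz≈3.8 mm. The G1 loops shrink linearly with z, so the solid tapers from its base footprint up to z≈18.9. Closing with a flat bottom cap and the tapered top and triangulating gives 18 facets — a regular 10-sided pyramid, base circumscribed radius ≈ 13 mm, apex at z ≈ 18.9 mm.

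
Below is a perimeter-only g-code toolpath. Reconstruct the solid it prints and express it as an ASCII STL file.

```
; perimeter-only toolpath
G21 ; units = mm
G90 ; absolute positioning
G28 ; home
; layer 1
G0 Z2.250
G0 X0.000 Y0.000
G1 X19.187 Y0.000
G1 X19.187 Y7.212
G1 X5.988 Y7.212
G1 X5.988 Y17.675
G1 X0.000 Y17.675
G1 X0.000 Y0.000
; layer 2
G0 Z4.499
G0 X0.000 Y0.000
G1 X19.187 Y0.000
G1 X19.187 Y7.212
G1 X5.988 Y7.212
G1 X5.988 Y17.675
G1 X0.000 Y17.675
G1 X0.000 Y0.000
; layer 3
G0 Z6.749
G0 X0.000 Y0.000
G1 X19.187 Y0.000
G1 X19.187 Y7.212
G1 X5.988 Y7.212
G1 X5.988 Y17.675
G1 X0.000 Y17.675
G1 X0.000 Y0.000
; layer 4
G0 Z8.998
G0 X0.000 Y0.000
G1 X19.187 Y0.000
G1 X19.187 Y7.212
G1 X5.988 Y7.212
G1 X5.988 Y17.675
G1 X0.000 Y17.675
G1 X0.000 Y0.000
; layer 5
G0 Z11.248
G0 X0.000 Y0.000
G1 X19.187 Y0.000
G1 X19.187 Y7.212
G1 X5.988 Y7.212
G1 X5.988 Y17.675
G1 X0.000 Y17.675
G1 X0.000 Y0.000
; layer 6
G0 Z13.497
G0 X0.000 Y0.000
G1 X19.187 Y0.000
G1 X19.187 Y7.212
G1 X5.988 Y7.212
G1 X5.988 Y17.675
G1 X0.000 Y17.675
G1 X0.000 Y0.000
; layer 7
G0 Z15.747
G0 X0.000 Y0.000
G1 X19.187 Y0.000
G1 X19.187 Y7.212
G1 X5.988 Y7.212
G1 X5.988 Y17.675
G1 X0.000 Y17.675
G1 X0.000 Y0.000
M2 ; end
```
solid part
  facet normal 0.0000 0.0000 -1.0000
    outer loop
      vertex 19.187 7.212 0.000
      vertex 19.187 0.000 0.000
      vertex 0.000 0.000 0.000
    endloop
  endfacet
  facet normal 0.0000 0.0000 -1.0000
    outer loop
      vertex 5.988 7.212 0.000
      vertex 19.187 7.212 0.000
      vertex 0.000 0.000 0.000
    endloop
  endfacet
  facet normal 0.0000 0.0000 -1.0000
    outer loop
      vertex 5.988 17.675 0.000
      vertex 5.988 7.212 0.000
      vertex 0.000 0.000 0.000
    endloop
  endfacet
  facet normal 0.0000 0.0000 -1.0000
    outer loop
      vertex 0.000 17.675 0.000
      vertex 5.988 17.675 0.000
      vertex 0.000 0.000 0.000
    endloop
  endfacet
  facet normal 0.0000 0.0000 1.0000
    outer loop
      vertex 0.000 0.000 15.747
      vertex 19.187 0.000 15.747
      vertex 19.187 7.212 15.747
    endloop
  endfacet
  facet normal 0.0000 0.0000 1.0000
    outer loop
      vertex 0.000 0.000 15.747
      vertex 19.187 7.212 15.747
      vertex 5.988 7.212 15.747
    endloop
  endfacet
  facet normal 0.0000 0.0000 1.0000
    outer loop
      vertex 0.000 0.000 15.747
      vertex 5.988 7.212 15.747
      vertex 5.988 17.675 15.747
    endloop
  endfacet
  facet normal 0.0000 0.0000 1.0000
    outer loop
      vertex 0.000 0.000 15.747
      vertex 5.988 17.675 15.747
      vertex 0.000 17.675 15.747
    endloop
  endfacet
  facet normal 0.0000 -1.0000 0.0000
    outer loop
      vertex 0.000 0.000 0.000
      vertex 19.187 0.000 0.000
      vertex 19.187 0.000 15.747
    endloop
  endfacet
  facet normal 0.0000 -1.0000 0.0000
    outer loop
      vertex 0.000 0.000 0.000
      vertex 19.187 0.000 15.747
      vertex 0.000 0.000 15.747
    endloop
  endfacet
  facet normal 1.0000 0.0000 0.0000
    outer loop
      vertex 19.187 0.000 0.000
      vertex 19.187 7.212 0.000
      vertex 19.187 7.212 15.747
    endloop
  endfacet
  facet normal 1.0000 0.0000 0.0000
    outer loop
      vertex 19.187 0.000 0.000
      vertex 19.187 7.212 15.747
      vertex 19.187 0.000 15.747
    endloop
  endfacet
  facet normal 0.0000 1.0000 0.0000
    outer loop
      vertex 19.187 7.212 0.000
      vertex 5.988 7.212 0.000
      vertex 5.988 7.212 15.747
    endloop
  endfacet
  facet normal 0.0000 1.0000 0.0000
    outer loop
      vertex 19.187 7.212 0.000
      vertex 5.988 7.212 15.747
      vertex 19.187 7.212 15.747
    endloop
  endfacet
  facet normal 1.0000 0.0000 0.0000
    outer loop
      vertex 5.988 7.212 0.000
      vertex 5.988 17.675 0.000
      vertex 5.988 17.675 15.747
    endloop
  endfacet
  facet normal 1.0000 0.0000 0.0000
    outer loop
      vertex 5.988 7.212 0.000
      vertex 5.988 17.675 15.747
      vertex 5.988 7.212 15.747
    endloop
  endfacet
  facet normal 0.0000 1.0000 0.0000
    outer loop
      vertex 5.988 17.675 0.000
      vertex 0.000 17.675 0.000
      vertex 0.000 17.675 15.747
    endloop
  endfacet
  facet normal 0.0000 1.0000 0.0000
    outer loop
      vertex 5.988 17.675 0.000
      vertex 0.000 17.675 15.747
      vertex 5.988 17.675 15.747
    endloop
  endfacet
  facet normal -1.0000 0.0000 0.0000
    outer loop
      vertex 0.000 17.675 0.000
      vertex 0.000 0.000 0.000
      vertex 0.000 0.000 15.747
    endloop
  endfacet
  facet normal -1.0000 0.0000 0.0000
    outer loop
      vertex 0.000 17.675 0.000
      vertex 0.000 0.000 15.747
      vertex 0.000 17.675 15.747
    endloop
  endfacet
endsolid part

The G0 Z moves step by Δz≈2.250 mm. Every layer's G1 loop is the same polygon, so the solid is a straight extrusion of it from z=0 to z≈15.7. Closing with flat bottom and top caps and triangulating gives 20 facets — an L-shaped prism: outer 19.2 × 17.7 mm, arm thicknesses ≈ 7.21 mm (horizontal) and 5.99 mm (vertical), extruded 15.7 mm in z.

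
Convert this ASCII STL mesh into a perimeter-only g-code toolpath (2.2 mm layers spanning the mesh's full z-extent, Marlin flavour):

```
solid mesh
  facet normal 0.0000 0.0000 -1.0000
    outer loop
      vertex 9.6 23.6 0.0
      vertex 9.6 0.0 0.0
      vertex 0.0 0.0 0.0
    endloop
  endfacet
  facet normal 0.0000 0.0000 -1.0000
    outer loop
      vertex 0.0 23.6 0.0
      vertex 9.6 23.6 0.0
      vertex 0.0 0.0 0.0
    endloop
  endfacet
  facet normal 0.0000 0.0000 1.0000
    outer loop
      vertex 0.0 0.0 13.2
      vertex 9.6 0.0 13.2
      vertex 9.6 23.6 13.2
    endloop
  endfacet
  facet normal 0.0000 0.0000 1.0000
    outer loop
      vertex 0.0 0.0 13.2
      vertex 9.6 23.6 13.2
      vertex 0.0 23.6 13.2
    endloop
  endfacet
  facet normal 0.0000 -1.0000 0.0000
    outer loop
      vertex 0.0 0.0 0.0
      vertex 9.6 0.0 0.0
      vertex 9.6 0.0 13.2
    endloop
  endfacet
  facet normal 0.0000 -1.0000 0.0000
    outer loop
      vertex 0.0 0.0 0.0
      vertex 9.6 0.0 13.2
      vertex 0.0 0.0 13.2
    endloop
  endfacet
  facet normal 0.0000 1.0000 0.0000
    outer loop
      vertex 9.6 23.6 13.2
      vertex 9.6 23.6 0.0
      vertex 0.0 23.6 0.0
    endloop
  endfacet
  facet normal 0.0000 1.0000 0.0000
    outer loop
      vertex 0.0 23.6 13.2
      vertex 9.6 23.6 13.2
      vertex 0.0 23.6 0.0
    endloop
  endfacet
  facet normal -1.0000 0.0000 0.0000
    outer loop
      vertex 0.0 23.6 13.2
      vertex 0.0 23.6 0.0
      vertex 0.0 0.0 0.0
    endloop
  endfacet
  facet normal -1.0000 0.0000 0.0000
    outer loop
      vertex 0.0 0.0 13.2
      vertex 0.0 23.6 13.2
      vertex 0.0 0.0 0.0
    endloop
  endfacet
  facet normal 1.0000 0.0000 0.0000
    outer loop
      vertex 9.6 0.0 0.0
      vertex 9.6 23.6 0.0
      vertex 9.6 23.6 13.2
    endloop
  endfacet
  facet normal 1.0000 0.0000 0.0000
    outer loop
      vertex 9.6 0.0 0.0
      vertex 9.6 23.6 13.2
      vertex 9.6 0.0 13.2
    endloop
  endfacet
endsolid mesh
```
; perimeter-only toolpath
G21 ; units = mm
G90 ; absolute positioning
G28 ; home
; layer 1
G0 Z2.2
G0 X0.0 Y0.0
G1 X9.6 Y0.0
G1 X9.6 Y23.6
G1 X0.0 Y23.6
G1 X0.0 Y0.0
; layer 2
G0 Z4.4
G0 X0.0 Y0.0
G1 X9.6 Y0.0
G1 X9.6 Y23.6
G1 X0.0 Y23.6
G1 X0.0 Y0.0
; layer 3
G0 Z6.6
G0 X0.0 Y0.0
G1 X9.6 Y0.0
G1 X9.6 Y23.6
G1 X0.0 Y23.6
G1 X0.0 Y0.0
; layer 4
G0 Z8.8
G0 X0.0 Y0.0
G1 X9.6 Y0.0
G1 X9.6 Y23.6
G1 X0.0 Y23.6
G1 X0.0 Y0.0
; layer 5
G0 Z11.0
G0 X0.0 Y0.0
G1 X9.6 Y0.0
G1 X9.6 Y23.6
G1 X0.0 Y23.6
G1 X0.0 Y0.0
; layer 6
G0 Z13.2
G0 X0.0 Y0.0
G1 X9.6 Y0.0
G1 X9.6 Y23.6
G1 X0.0 Y23.6
G1 X0.0 Y0.0
M2 ; end

The solid is a rectangular box, roughly 9.6 × 23.6 mm footprint and 13.2 mm tall. Slicing at Δz = 2.2 mm — 6 equal slices spanning the solid's height, so layer i sits at z = i·h/6 — gives 6 non-empty perimeters. Each is a 4-segment closed polygon; G0 lifts to the layer z and rapids to the start vertex, then G1 traces the edges.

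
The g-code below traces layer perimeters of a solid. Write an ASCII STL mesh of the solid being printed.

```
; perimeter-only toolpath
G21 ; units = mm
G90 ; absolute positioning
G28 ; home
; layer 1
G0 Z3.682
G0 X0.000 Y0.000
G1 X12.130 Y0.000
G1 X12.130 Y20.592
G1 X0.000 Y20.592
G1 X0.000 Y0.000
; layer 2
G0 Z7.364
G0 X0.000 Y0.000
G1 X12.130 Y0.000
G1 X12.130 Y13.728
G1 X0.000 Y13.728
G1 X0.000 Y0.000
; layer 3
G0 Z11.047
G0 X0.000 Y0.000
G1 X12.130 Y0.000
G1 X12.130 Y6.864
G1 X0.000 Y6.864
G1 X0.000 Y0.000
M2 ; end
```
solid part
  facet normal 0.0000 0.0000 -1.0000
    outer loop
      vertex 12.130 27.456 0.000
      vertex 12.130 0.000 0.000
      vertex 0.000 0.000 0.000
    endloop
  endfacet
  facet normal 0.0000 0.0000 -1.0000
    outer loop
      vertex 0.000 27.456 0.000
      vertex 12.130 27.456 0.000
      vertex 0.000 0.000 0.000
    endloop
  endfacet
  facet normal 0.0000 -1.0000 0.0000
    outer loop
      vertex 0.000 0.000 0.000
      vertex 12.130 0.000 0.000
      vertex 12.130 0.000 14.729
    endloop
  endfacet
  facet normal 0.0000 -1.0000 0.0000
    outer loop
      vertex 0.000 0.000 0.000
      vertex 12.130 0.000 14.729
      vertex 0.000 0.000 14.729
    endloop
  endfacet
  facet normal 0.0000 0.4727 0.8812
    outer loop
      vertex 0.000 0.000 14.729
      vertex 12.130 0.000 14.729
      vertex 12.130 27.456 0.000
    endloop
  endfacet
  facet normal 0.0000 0.4727 0.8812
    outer loop
      vertex 0.000 0.000 14.729
      vertex 12.130 27.456 0.000
      vertex 0.000 27.456 0.000
    endloop
  endfacet
  facet normal -1.0000 0.0000 0.0000
    outer loop
      vertex 0.000 0.000 14.729
      vertex 0.000 27.456 0.000
      vertex 0.000 0.000 0.000
    endloop
  endfacet
  facet normal 1.0000 0.0000 0.0000
    outer loop
      vertex 12.130 0.000 0.000
      vertex 12.130 27.456 0.000
      vertex 12.130 0.000 14.729
    endloop
  endfacet
endsolid part

The G0 Z moves step by Δz≈3.682 mm. The G1 loops shrink linearly with z, so the solid tapers from its base footprint up to z≈14.7. Closing with a flat bottom cap and the tapered top and triangulating gives 8 facets — a wedge (ramp): 12.1 × 27.5 mm base, rising to 14.7 mm along the y=0 edge and sloping linearly to z=0 at y=27.5.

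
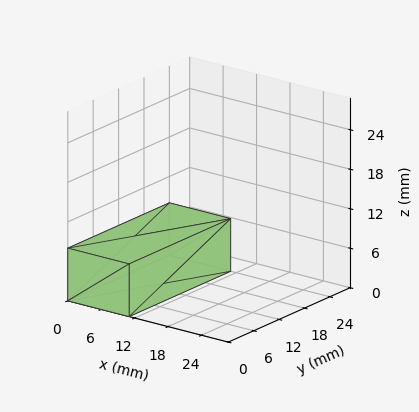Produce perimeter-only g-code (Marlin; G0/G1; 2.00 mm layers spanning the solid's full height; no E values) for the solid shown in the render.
Reading the render: the shape is a rectangular box, roughly 11 × 24 mm footprint and 8 mm tall (dimensions read to the nearest mm from the axis ticks). For the g-code, the solid's height is divided into equal slices at the stated Δz and each level perimeter traced with G1 moves after a G0 lift.

; perimeter-only toolpath
G21 ; units = mm
G90 ; absolute positioning
G28 ; home
; layer 1
G0 Z2.00
G0 X0.00 Y0.00
G1 X11.00 Y0.00
G1 X11.00 Y24.00
G1 X0.00 Y24.00
G1 X0.00 Y0.00
; layer 2
G0 Z4.00
G0 X0.00 Y0.00
G1 X11.00 Y0.00
G1 X11.00 Y24.00
G1 X0.00 Y24.00
G1 X0.00 Y0.00
; layer 3
G0 Z6.00
G0 X0.00 Y0.00
G1 X11.00 Y0.00
G1 X11.00 Y24.00
G1 X0.00 Y24.00
G1 X0.00 Y0.00
; layer 4
G0 Z8.00
G0 X0.00 Y0.00
G1 X11.00 Y0.00
G1 X11.00 Y24.00
G1 X0.00 Y24.00
G1 X0.00 Y0.00
M2 ; end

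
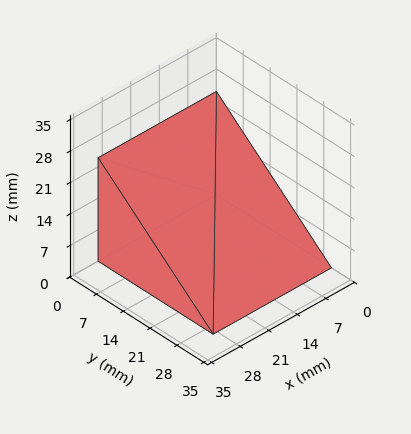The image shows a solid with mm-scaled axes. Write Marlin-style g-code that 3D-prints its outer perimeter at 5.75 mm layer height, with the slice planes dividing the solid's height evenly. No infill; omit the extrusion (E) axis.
Reading the render: the shape is a wedge (ramp): 29 × 30 mm base, rising to 23 mm along the y=0 edge and sloping linearly to z=0 at y=30 (dimensions read to the nearest mm from the axis ticks). For the g-code, the solid's height is divided into equal slices at the stated Δz and each level perimeter traced with G1 moves after a G0 lift.

; perimeter-only toolpath
G21 ; units = mm
G90 ; absolute positioning
G28 ; home
; layer 1
G0 Z5.75
G0 X0.00 Y0.00
G1 X29.00 Y0.00
G1 X29.00 Y22.50
G1 X0.00 Y22.50
G1 X0.00 Y0.00
; layer 2
G0 Z11.50
G0 X0.00 Y0.00
G1 X29.00 Y0.00
G1 X29.00 Y15.00
G1 X0.00 Y15.00
G1 X0.00 Y0.00
; layer 3
G0 Z17.25
G0 X0.00 Y0.00
G1 X29.00 Y0.00
G1 X29.00 Y7.50
G1 X0.00 Y7.50
G1 X0.00 Y0.00
M2 ; end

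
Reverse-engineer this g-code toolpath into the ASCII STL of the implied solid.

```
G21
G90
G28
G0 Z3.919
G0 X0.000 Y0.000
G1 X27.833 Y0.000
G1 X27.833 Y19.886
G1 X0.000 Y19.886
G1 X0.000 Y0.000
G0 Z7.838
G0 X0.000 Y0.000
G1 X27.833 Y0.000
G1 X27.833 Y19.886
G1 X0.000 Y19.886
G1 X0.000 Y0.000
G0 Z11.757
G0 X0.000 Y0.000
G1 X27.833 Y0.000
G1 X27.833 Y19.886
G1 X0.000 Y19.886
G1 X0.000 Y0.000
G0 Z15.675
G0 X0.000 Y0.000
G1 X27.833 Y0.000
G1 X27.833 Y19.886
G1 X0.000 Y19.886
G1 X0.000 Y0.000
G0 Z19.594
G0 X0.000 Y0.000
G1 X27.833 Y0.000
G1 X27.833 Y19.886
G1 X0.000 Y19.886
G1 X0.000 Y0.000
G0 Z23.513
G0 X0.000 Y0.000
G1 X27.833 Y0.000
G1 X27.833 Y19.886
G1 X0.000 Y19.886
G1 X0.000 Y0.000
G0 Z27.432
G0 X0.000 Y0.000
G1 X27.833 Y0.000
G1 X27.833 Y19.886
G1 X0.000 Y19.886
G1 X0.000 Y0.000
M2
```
solid part
  facet normal 0.0000 0.0000 -1.0000
    outer loop
      vertex 27.833 19.886 0.000
      vertex 27.833 0.000 0.000
      vertex 0.000 0.000 0.000
    endloop
  endfacet
  facet normal 0.0000 0.0000 -1.0000
    outer loop
      vertex 0.000 19.886 0.000
      vertex 27.833 19.886 0.000
      vertex 0.000 0.000 0.000
    endloop
  endfacet
  facet normal 0.0000 0.0000 1.0000
    outer loop
      vertex 0.000 0.000 27.432
      vertex 27.833 0.000 27.432
      vertex 27.833 19.886 27.432
    endloop
  endfacet
  facet normal 0.0000 0.0000 1.0000
    outer loop
      vertex 0.000 0.000 27.432
      vertex 27.833 19.886 27.432
      vertex 0.000 19.886 27.432
    endloop
  endfacet
  facet normal 0.0000 -1.0000 0.0000
    outer loop
      vertex 0.000 0.000 0.000
      vertex 27.833 0.000 0.000
      vertex 27.833 0.000 27.432
    endloop
  endfacet
  facet normal 0.0000 -1.0000 0.0000
    outer loop
      vertex 0.000 0.000 0.000
      vertex 27.833 0.000 27.432
      vertex 0.000 0.000 27.432
    endloop
  endfacet
  facet normal 0.0000 1.0000 0.0000
    outer loop
      vertex 27.833 19.886 27.432
      vertex 27.833 19.886 0.000
      vertex 0.000 19.886 0.000
    endloop
  endfacet
  facet normal 0.0000 1.0000 0.0000
    outer loop
      vertex 0.000 19.886 27.432
      vertex 27.833 19.886 27.432
      vertex 0.000 19.886 0.000
    endloop
  endfacet
  facet normal -1.0000 0.0000 0.0000
    outer loop
      vertex 0.000 19.886 27.432
      vertex 0.000 19.886 0.000
      vertex 0.000 0.000 0.000
    endloop
  endfacet
  facet normal -1.0000 0.0000 0.0000
    outer loop
      vertex 0.000 0.000 27.432
      vertex 0.000 19.886 27.432
      vertex 0.000 0.000 0.000
    endloop
  endfacet
  facet normal 1.0000 0.0000 0.0000
    outer loop
      vertex 27.833 0.000 0.000
      vertex 27.833 19.886 0.000
      vertex 27.833 19.886 27.432
    endloop
  endfacet
  facet normal 1.0000 0.0000 0.0000
    outer loop
      vertex 27.833 0.000 0.000
      vertex 27.833 19.886 27.432
      vertex 27.833 0.000 27.432
    endloop
  endfacet
endsolid part

The G0 Z moves step by Δz≈3.919 mm. Every layer's G1 loop is the same polygon, so the solid is a straight extrusion of it from z=0 to z≈27.4. Closing with flat bottom and top caps and triangulating gives 12 facets — a rectangular box, roughly 27.8 × 19.9 mm footprint and 27.4 mm tall.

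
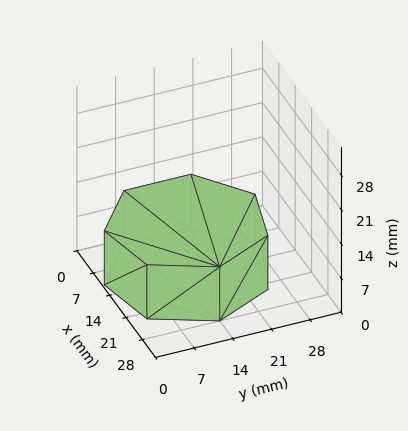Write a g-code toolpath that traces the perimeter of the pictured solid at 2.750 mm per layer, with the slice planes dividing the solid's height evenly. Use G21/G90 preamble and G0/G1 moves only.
Reading the render: the shape is a regular 7-sided prism (a cylinder approximated with 7 flat sides), circumscribed radius ≈ 14 mm, height ≈ 11 mm (dimensions read to the nearest mm from the axis ticks). For the g-code, the solid's height is divided into equal slices at the stated Δz and each level perimeter traced with G1 moves after a G0 lift.

; perimeter-only toolpath
G21 ; units = mm
G90 ; absolute positioning
G28 ; home
; layer 1
G0 Z2.750
G0 X28.000 Y14.000
G1 X22.729 Y24.946
G1 X10.885 Y27.649
G1 X1.386 Y20.074
G1 X1.386 Y7.926
G1 X10.885 Y0.351
G1 X22.729 Y3.054
G1 X28.000 Y14.000
; layer 2
G0 Z5.500
G0 X28.000 Y14.000
G1 X22.729 Y24.946
G1 X10.885 Y27.649
G1 X1.386 Y20.074
G1 X1.386 Y7.926
G1 X10.885 Y0.351
G1 X22.729 Y3.054
G1 X28.000 Y14.000
; layer 3
G0 Z8.250
G0 X28.000 Y14.000
G1 X22.729 Y24.946
G1 X10.885 Y27.649
G1 X1.386 Y20.074
G1 X1.386 Y7.926
G1 X10.885 Y0.351
G1 X22.729 Y3.054
G1 X28.000 Y14.000
; layer 4
G0 Z11.000
G0 X28.000 Y14.000
G1 X22.729 Y24.946
G1 X10.885 Y27.649
G1 X1.386 Y20.074
G1 X1.386 Y7.926
G1 X10.885 Y0.351
G1 X22.729 Y3.054
G1 X28.000 Y14.000
M2 ; end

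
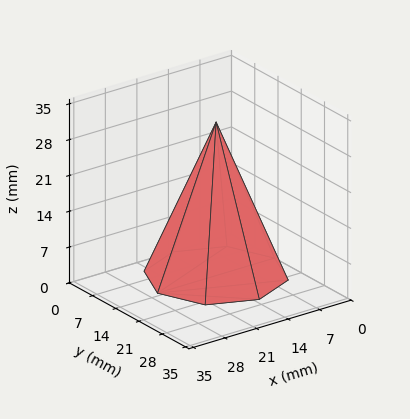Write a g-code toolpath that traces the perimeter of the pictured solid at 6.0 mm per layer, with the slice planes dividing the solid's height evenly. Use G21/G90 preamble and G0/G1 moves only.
Reading the render: the shape is a regular 8-sided pyramid, base circumscribed radius ≈ 13 mm, apex at z ≈ 30 mm (dimensions read to the nearest mm from the axis ticks). For the g-code, the solid's height is divided into equal slices at the stated Δz and each level perimeter traced with G1 moves after a G0 lift.

; perimeter-only toolpath
G21 ; units = mm
G90 ; absolute positioning
G28 ; home
; layer 1
G0 Z6.0
G0 X23.4 Y13.0
G1 X20.4 Y20.4
G1 X13.0 Y23.4
G1 X5.6 Y20.4
G1 X2.6 Y13.0
G1 X5.6 Y5.6
G1 X13.0 Y2.6
G1 X20.4 Y5.6
G1 X23.4 Y13.0
; layer 2
G0 Z12.0
G0 X20.8 Y13.0
G1 X18.5 Y18.5
G1 X13.0 Y20.8
G1 X7.5 Y18.5
G1 X5.2 Y13.0
G1 X7.5 Y7.5
G1 X13.0 Y5.2
G1 X18.5 Y7.5
G1 X20.8 Y13.0
; layer 3
G0 Z18.0
G0 X18.2 Y13.0
G1 X16.7 Y16.7
G1 X13.0 Y18.2
G1 X9.3 Y16.7
G1 X7.8 Y13.0
G1 X9.3 Y9.3
G1 X13.0 Y7.8
G1 X16.7 Y9.3
G1 X18.2 Y13.0
; layer 4
G0 Z24.0
G0 X15.6 Y13.0
G1 X14.8 Y14.8
G1 X13.0 Y15.6
G1 X11.2 Y14.8
G1 X10.4 Y13.0
G1 X11.2 Y11.2
G1 X13.0 Y10.4
G1 X14.8 Y11.2
G1 X15.6 Y13.0
M2 ; end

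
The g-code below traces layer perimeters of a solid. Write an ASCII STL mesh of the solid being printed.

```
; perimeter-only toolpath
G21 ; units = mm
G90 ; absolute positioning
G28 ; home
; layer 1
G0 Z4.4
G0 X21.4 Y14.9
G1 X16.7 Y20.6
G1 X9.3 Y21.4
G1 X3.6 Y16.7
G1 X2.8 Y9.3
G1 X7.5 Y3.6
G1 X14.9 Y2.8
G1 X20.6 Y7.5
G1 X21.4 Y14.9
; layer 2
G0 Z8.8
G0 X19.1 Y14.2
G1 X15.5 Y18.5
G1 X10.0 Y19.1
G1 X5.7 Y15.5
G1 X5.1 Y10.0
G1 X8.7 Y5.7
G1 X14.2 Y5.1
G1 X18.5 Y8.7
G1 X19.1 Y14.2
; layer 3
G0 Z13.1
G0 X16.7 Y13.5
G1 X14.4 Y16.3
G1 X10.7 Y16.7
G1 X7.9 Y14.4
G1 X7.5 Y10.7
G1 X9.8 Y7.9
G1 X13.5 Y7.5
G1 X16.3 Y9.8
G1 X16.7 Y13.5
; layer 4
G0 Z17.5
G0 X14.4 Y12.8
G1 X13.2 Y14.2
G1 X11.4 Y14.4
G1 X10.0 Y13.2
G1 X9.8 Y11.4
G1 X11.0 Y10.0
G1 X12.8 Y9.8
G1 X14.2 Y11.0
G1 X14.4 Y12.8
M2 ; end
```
solid part
  facet normal 0.0000 0.0000 -1.0000
    outer loop
      vertex 8.6 23.7 0.0
      vertex 17.8 22.7 0.0
      vertex 23.7 15.6 0.0
    endloop
  endfacet
  facet normal 0.0000 0.0000 -1.0000
    outer loop
      vertex 1.5 17.8 0.0
      vertex 8.6 23.7 0.0
      vertex 23.7 15.6 0.0
    endloop
  endfacet
  facet normal 0.0000 0.0000 -1.0000
    outer loop
      vertex 0.5 8.6 0.0
      vertex 1.5 17.8 0.0
      vertex 23.7 15.6 0.0
    endloop
  endfacet
  facet normal 0.0000 0.0000 -1.0000
    outer loop
      vertex 6.4 1.5 0.0
      vertex 0.5 8.6 0.0
      vertex 23.7 15.6 0.0
    endloop
  endfacet
  facet normal 0.0000 0.0000 -1.0000
    outer loop
      vertex 15.6 0.5 0.0
      vertex 6.4 1.5 0.0
      vertex 23.7 15.6 0.0
    endloop
  endfacet
  facet normal 0.0000 0.0000 -1.0000
    outer loop
      vertex 22.7 6.4 0.0
      vertex 15.6 0.5 0.0
      vertex 23.7 15.6 0.0
    endloop
  endfacet
  facet normal 0.6853 0.5695 0.4540
    outer loop
      vertex 23.7 15.6 0.0
      vertex 17.8 22.7 0.0
      vertex 12.1 12.1 21.9
    endloop
  endfacet
  facet normal 0.0963 0.8859 0.4538
    outer loop
      vertex 17.8 22.7 0.0
      vertex 8.6 23.7 0.0
      vertex 12.1 12.1 21.9
    endloop
  endfacet
  facet normal -0.5695 0.6853 0.4540
    outer loop
      vertex 8.6 23.7 0.0
      vertex 1.5 17.8 0.0
      vertex 12.1 12.1 21.9
    endloop
  endfacet
  facet normal -0.8859 0.0963 0.4538
    outer loop
      vertex 1.5 17.8 0.0
      vertex 0.5 8.6 0.0
      vertex 12.1 12.1 21.9
    endloop
  endfacet
  facet normal -0.6853 -0.5695 0.4540
    outer loop
      vertex 0.5 8.6 0.0
      vertex 6.4 1.5 0.0
      vertex 12.1 12.1 21.9
    endloop
  endfacet
  facet normal -0.0963 -0.8859 0.4538
    outer loop
      vertex 6.4 1.5 0.0
      vertex 15.6 0.5 0.0
      vertex 12.1 12.1 21.9
    endloop
  endfacet
  facet normal 0.5695 -0.6853 0.4540
    outer loop
      vertex 15.6 0.5 0.0
      vertex 22.7 6.4 0.0
      vertex 12.1 12.1 21.9
    endloop
  endfacet
  facet normal 0.8859 -0.0963 0.4538
    outer loop
      vertex 22.7 6.4 0.0
      vertex 23.7 15.6 0.0
      vertex 12.1 12.1 21.9
    endloop
  endfacet
endsolid part

The G0 Z moves step by Δz≈4.4 mm. The G1 loops shrink linearly with z, so the solid tapers from its base footprint up to z≈21.9. Closing with a flat bottom cap and the tapered top and triangulating gives 14 facets — a regular 8-sided pyramid, base circumscribed radius ≈ 12.1 mm, apex at z ≈ 21.9 mm.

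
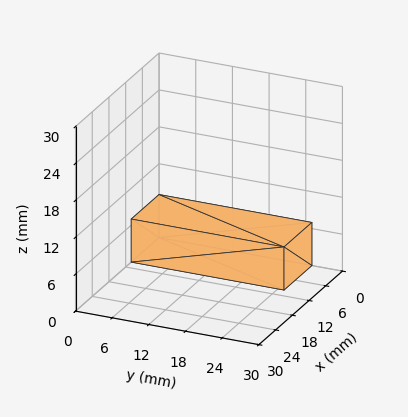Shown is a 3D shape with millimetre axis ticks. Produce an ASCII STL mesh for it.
Reading the render: the shape is a rectangular box, roughly 10 × 25 mm footprint and 7 mm tall (dimensions read to the nearest mm from the axis ticks). For the STL, each face is triangulated and given an outward normal.

solid part
  facet normal 0.0000 0.0000 -1.0000
    outer loop
      vertex 10.00 25.00 0.00
      vertex 10.00 0.00 0.00
      vertex 0.00 0.00 0.00
    endloop
  endfacet
  facet normal 0.0000 0.0000 -1.0000
    outer loop
      vertex 0.00 25.00 0.00
      vertex 10.00 25.00 0.00
      vertex 0.00 0.00 0.00
    endloop
  endfacet
  facet normal 0.0000 0.0000 1.0000
    outer loop
      vertex 0.00 0.00 7.00
      vertex 10.00 0.00 7.00
      vertex 10.00 25.00 7.00
    endloop
  endfacet
  facet normal 0.0000 0.0000 1.0000
    outer loop
      vertex 0.00 0.00 7.00
      vertex 10.00 25.00 7.00
      vertex 0.00 25.00 7.00
    endloop
  endfacet
  facet normal 0.0000 -1.0000 0.0000
    outer loop
      vertex 0.00 0.00 0.00
      vertex 10.00 0.00 0.00
      vertex 10.00 0.00 7.00
    endloop
  endfacet
  facet normal 0.0000 -1.0000 0.0000
    outer loop
      vertex 0.00 0.00 0.00
      vertex 10.00 0.00 7.00
      vertex 0.00 0.00 7.00
    endloop
  endfacet
  facet normal 0.0000 1.0000 0.0000
    outer loop
      vertex 10.00 25.00 7.00
      vertex 10.00 25.00 0.00
      vertex 0.00 25.00 0.00
    endloop
  endfacet
  facet normal 0.0000 1.0000 0.0000
    outer loop
      vertex 0.00 25.00 7.00
      vertex 10.00 25.00 7.00
      vertex 0.00 25.00 0.00
    endloop
  endfacet
  facet normal -1.0000 0.0000 0.0000
    outer loop
      vertex 0.00 25.00 7.00
      vertex 0.00 25.00 0.00
      vertex 0.00 0.00 0.00
    endloop
  endfacet
  facet normal -1.0000 0.0000 0.0000
    outer loop
      vertex 0.00 0.00 7.00
      vertex 0.00 25.00 7.00
      vertex 0.00 0.00 0.00
    endloop
  endfacet
  facet normal 1.0000 0.0000 0.0000
    outer loop
      vertex 10.00 0.00 0.00
      vertex 10.00 25.00 0.00
      vertex 10.00 25.00 7.00
    endloop
  endfacet
  facet normal 1.0000 0.0000 0.0000
    outer loop
      vertex 10.00 0.00 0.00
      vertex 10.00 25.00 7.00
      vertex 10.00 0.00 7.00
    endloop
  endfacet
endsolid part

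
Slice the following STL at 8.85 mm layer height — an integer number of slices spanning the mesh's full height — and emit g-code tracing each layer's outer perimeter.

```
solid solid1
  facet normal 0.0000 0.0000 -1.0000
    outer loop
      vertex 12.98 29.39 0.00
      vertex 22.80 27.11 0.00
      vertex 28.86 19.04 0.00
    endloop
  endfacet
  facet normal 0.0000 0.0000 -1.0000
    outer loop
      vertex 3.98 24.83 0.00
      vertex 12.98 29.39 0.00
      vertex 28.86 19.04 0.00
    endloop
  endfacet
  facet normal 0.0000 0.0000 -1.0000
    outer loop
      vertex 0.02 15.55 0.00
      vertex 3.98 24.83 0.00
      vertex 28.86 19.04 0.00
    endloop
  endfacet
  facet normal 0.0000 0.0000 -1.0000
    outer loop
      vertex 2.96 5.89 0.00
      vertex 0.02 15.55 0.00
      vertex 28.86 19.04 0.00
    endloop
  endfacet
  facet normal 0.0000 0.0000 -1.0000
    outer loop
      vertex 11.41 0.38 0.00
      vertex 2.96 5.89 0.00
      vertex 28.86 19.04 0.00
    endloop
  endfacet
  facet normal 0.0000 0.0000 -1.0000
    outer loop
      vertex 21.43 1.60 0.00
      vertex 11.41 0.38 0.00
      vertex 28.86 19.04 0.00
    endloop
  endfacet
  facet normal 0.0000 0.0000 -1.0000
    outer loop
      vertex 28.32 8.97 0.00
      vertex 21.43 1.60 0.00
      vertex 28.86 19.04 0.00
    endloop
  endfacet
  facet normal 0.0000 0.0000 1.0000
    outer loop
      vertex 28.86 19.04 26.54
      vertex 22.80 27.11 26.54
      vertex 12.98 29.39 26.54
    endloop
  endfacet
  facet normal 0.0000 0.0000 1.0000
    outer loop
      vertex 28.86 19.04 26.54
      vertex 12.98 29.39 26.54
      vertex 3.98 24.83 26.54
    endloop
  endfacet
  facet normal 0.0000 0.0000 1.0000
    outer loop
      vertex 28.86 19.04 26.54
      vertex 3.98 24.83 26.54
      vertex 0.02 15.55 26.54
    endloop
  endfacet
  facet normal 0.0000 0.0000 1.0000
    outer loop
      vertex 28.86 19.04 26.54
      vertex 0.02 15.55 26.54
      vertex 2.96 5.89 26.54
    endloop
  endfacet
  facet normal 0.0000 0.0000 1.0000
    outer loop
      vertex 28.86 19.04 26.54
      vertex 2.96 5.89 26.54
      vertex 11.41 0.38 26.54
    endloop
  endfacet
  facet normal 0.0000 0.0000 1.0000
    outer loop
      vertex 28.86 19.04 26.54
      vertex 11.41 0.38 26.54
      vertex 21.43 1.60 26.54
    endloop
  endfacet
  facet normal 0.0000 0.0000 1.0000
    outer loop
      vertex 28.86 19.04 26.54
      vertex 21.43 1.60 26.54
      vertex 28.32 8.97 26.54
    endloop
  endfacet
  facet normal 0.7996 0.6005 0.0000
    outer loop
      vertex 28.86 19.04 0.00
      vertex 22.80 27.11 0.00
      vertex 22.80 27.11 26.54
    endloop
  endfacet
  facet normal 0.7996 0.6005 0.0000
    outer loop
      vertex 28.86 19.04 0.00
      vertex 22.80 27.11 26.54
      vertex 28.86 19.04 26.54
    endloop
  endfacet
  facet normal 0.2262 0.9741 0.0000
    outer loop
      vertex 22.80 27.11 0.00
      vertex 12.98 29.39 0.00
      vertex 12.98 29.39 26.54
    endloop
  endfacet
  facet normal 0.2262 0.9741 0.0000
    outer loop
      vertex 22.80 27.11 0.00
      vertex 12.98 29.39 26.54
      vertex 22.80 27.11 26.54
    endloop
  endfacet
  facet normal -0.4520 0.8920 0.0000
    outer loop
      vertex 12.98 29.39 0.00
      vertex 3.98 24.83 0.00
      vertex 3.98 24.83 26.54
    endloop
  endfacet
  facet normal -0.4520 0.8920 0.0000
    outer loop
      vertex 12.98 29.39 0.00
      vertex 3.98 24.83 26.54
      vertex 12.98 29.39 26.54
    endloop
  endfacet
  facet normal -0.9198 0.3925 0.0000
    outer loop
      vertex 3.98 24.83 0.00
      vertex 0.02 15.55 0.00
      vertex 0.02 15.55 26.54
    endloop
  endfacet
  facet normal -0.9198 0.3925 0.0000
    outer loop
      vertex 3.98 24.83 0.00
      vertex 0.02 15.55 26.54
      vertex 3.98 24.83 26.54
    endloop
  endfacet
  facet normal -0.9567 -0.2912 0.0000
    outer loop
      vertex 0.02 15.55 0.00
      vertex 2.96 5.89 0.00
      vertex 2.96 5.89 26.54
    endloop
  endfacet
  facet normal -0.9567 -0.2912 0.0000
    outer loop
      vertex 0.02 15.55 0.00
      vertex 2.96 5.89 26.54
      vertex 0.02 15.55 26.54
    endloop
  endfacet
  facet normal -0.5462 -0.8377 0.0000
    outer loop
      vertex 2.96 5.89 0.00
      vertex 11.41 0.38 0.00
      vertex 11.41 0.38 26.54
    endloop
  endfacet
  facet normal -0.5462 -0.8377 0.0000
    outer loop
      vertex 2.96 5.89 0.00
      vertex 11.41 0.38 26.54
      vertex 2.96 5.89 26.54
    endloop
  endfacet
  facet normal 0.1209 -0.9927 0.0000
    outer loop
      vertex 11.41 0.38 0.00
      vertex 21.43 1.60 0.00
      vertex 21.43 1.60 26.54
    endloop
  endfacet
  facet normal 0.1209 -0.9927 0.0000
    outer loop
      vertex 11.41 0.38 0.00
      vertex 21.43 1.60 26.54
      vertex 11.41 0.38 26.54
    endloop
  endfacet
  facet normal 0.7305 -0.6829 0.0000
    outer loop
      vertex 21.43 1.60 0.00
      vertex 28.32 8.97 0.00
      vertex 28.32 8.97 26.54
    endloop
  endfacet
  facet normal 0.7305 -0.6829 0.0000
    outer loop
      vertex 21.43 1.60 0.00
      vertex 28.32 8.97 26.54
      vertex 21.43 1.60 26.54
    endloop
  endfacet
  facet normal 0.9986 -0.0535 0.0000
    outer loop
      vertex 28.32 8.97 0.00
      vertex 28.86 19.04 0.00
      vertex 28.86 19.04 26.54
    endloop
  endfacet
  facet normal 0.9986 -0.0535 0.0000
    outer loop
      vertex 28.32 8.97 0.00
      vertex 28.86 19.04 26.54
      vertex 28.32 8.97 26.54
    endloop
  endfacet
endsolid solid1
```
; perimeter-only toolpath
G21 ; units = mm
G90 ; absolute positioning
G28 ; home
; layer 1
G0 Z8.85
G0 X28.86 Y19.04
G1 X22.80 Y27.11
G1 X12.98 Y29.39
G1 X3.98 Y24.83
G1 X0.02 Y15.55
G1 X2.96 Y5.89
G1 X11.41 Y0.38
G1 X21.43 Y1.60
G1 X28.32 Y8.97
G1 X28.86 Y19.04
; layer 2
G0 Z17.69
G0 X28.86 Y19.04
G1 X22.80 Y27.11
G1 X12.98 Y29.39
G1 X3.98 Y24.83
G1 X0.02 Y15.55
G1 X2.96 Y5.89
G1 X11.41 Y0.38
G1 X21.43 Y1.60
G1 X28.32 Y8.97
G1 X28.86 Y19.04
; layer 3
G0 Z26.54
G0 X28.86 Y19.04
G1 X22.80 Y27.11
G1 X12.98 Y29.39
G1 X3.98 Y24.83
G1 X0.02 Y15.55
G1 X2.96 Y5.89
G1 X11.41 Y0.38
G1 X21.43 Y1.60
G1 X28.32 Y8.97
G1 X28.86 Y19.04
M2 ; end

The solid is a regular 9-sided prism (a cylinder approximated with 9 flat sides), circumscribed radius ≈ 14.8 mm, height ≈ 26.5 mm. Slicing at Δz = 8.85 mm — 3 equal slices spanning the solid's height, so layer i sits at z = i·h/3 — gives 3 non-empty perimeters. Each is a 9-segment closed polygon; G0 lifts to the layer z and rapids to the start vertex, then G1 traces the edges.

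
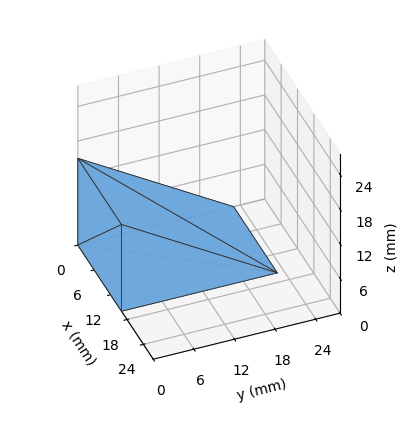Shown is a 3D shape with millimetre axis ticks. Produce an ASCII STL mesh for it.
Reading the render: the shape is a wedge (ramp): 16 × 23 mm base, rising to 15 mm along the y=0 edge and sloping linearly to z=0 at y=23 (dimensions read to the nearest mm from the axis ticks). For the STL, each face is triangulated and given an outward normal.

solid part
  facet normal 0.0000 0.0000 -1.0000
    outer loop
      vertex 16.000 23.000 0.000
      vertex 16.000 0.000 0.000
      vertex 0.000 0.000 0.000
    endloop
  endfacet
  facet normal 0.0000 0.0000 -1.0000
    outer loop
      vertex 0.000 23.000 0.000
      vertex 16.000 23.000 0.000
      vertex 0.000 0.000 0.000
    endloop
  endfacet
  facet normal 0.0000 -1.0000 0.0000
    outer loop
      vertex 0.000 0.000 0.000
      vertex 16.000 0.000 0.000
      vertex 16.000 0.000 15.000
    endloop
  endfacet
  facet normal 0.0000 -1.0000 0.0000
    outer loop
      vertex 0.000 0.000 0.000
      vertex 16.000 0.000 15.000
      vertex 0.000 0.000 15.000
    endloop
  endfacet
  facet normal 0.0000 0.5463 0.8376
    outer loop
      vertex 0.000 0.000 15.000
      vertex 16.000 0.000 15.000
      vertex 16.000 23.000 0.000
    endloop
  endfacet
  facet normal 0.0000 0.5463 0.8376
    outer loop
      vertex 0.000 0.000 15.000
      vertex 16.000 23.000 0.000
      vertex 0.000 23.000 0.000
    endloop
  endfacet
  facet normal -1.0000 0.0000 0.0000
    outer loop
      vertex 0.000 0.000 15.000
      vertex 0.000 23.000 0.000
      vertex 0.000 0.000 0.000
    endloop
  endfacet
  facet normal 1.0000 0.0000 0.0000
    outer loop
      vertex 16.000 0.000 0.000
      vertex 16.000 23.000 0.000
      vertex 16.000 0.000 15.000
    endloop
  endfacet
endsolid part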